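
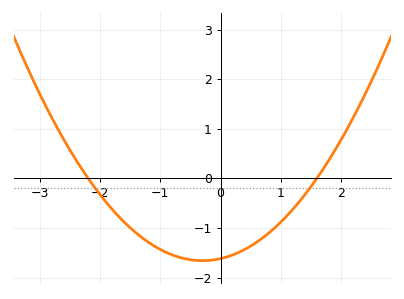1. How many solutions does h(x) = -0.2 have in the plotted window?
2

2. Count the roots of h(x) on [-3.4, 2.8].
2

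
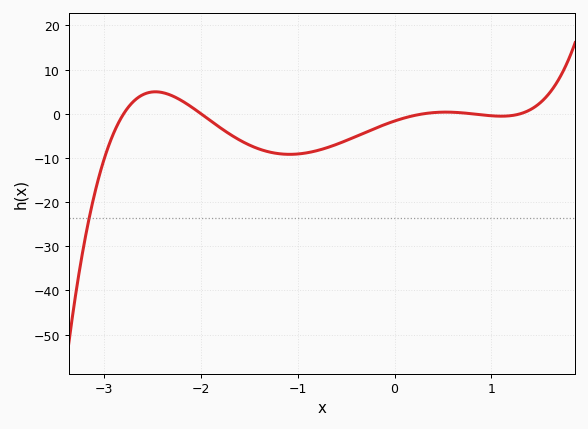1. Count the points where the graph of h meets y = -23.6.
1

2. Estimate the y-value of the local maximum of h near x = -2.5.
5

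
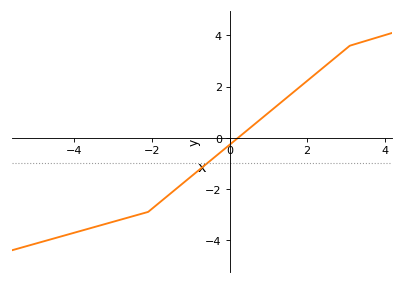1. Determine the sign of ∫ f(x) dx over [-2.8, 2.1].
negative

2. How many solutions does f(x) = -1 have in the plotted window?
1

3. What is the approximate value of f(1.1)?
1.2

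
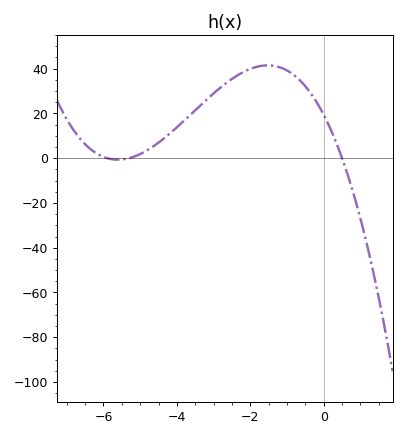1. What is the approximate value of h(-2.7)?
33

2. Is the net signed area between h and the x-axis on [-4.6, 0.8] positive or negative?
positive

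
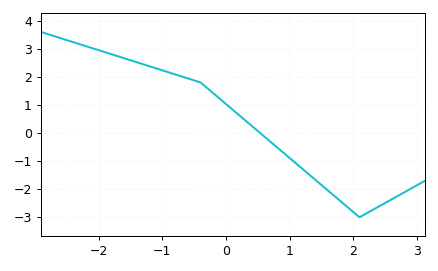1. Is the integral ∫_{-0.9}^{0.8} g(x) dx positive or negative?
positive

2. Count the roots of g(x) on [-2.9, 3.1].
1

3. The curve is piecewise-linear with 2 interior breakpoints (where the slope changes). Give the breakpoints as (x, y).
(-0.4, 1.8); (2.1, -3)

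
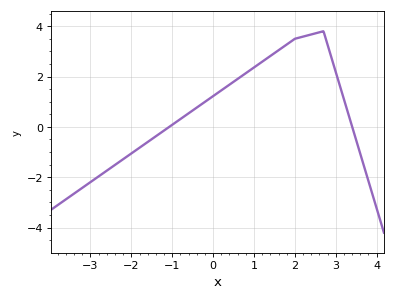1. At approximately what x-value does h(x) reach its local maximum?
2.6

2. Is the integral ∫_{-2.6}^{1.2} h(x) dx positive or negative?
positive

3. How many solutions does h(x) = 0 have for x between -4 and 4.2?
2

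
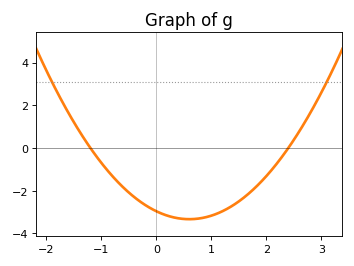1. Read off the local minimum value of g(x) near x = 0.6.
-3.4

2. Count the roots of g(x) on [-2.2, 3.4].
2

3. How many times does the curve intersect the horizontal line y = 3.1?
2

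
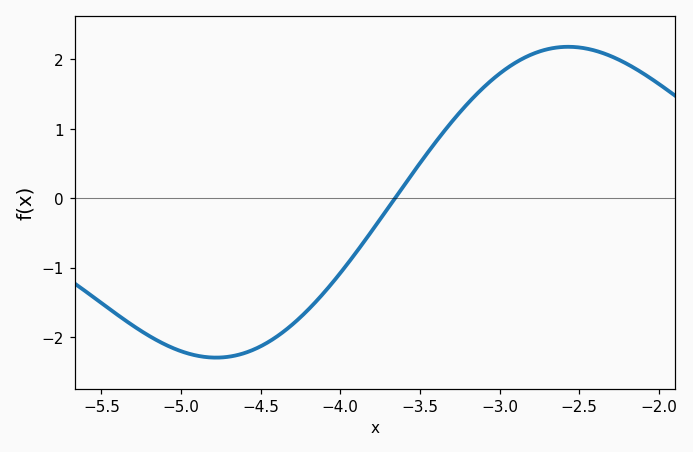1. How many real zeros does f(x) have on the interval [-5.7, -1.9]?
1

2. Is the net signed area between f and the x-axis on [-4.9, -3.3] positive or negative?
negative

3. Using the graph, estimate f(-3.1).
1.6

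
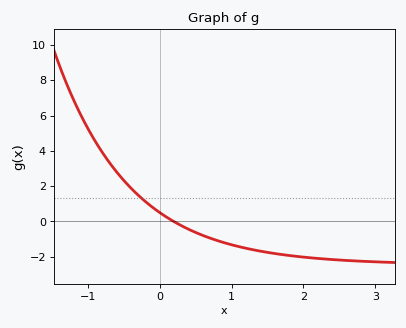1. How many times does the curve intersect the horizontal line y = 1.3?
1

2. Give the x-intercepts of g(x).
0.193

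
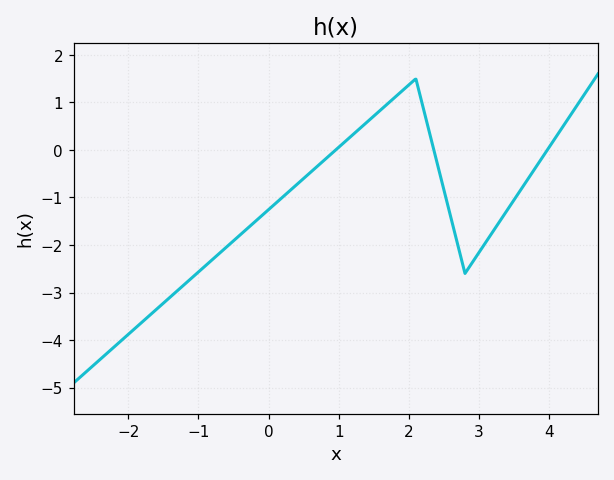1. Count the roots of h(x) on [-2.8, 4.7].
3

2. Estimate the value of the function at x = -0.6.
-2.04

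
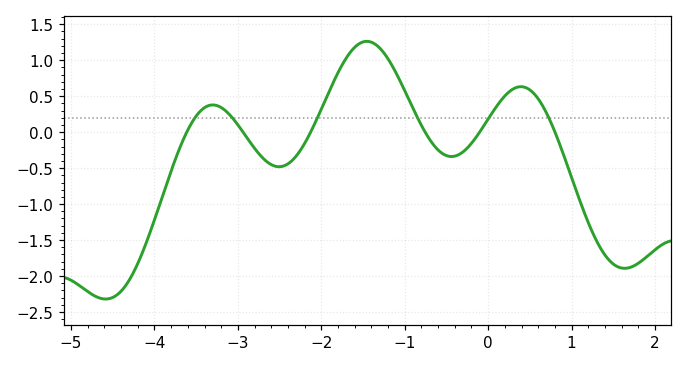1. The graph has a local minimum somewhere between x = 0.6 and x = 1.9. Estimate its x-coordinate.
1.64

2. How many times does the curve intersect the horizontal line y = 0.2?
6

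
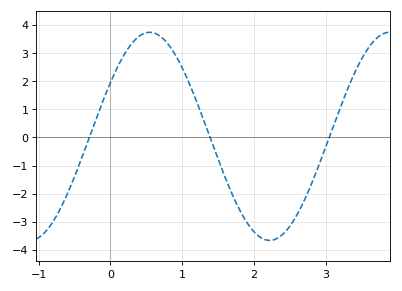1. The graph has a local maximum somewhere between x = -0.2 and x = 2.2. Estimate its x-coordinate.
0.5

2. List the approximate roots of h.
-0.3, 1.4, 3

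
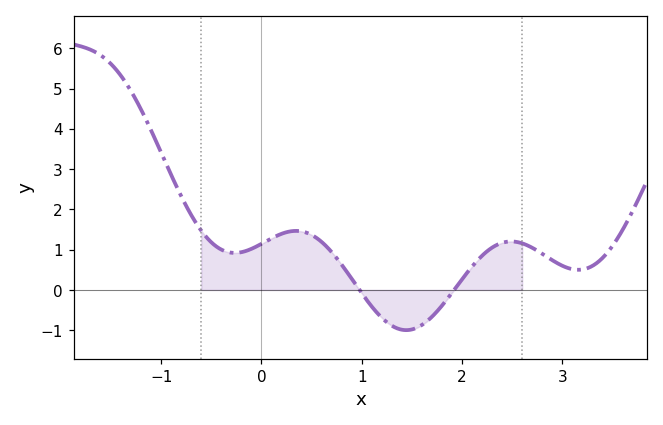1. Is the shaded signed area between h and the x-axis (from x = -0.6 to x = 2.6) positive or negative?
positive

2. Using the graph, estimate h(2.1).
0.579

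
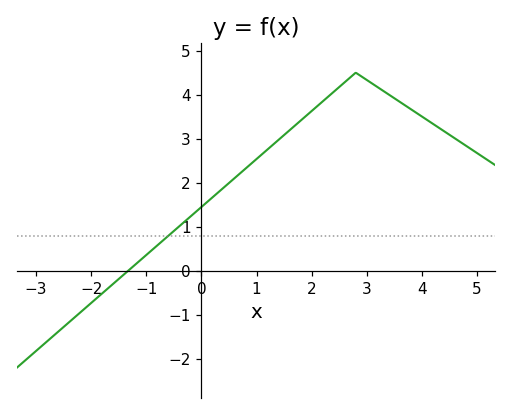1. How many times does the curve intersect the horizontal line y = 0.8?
1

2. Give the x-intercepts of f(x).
-1.33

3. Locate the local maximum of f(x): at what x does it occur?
2.8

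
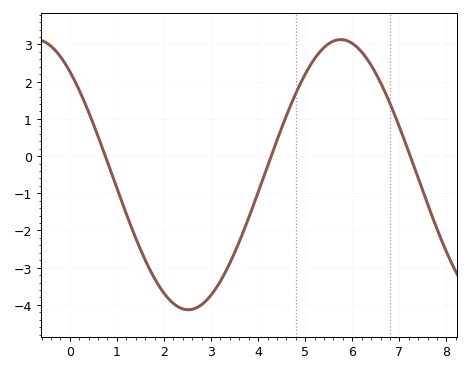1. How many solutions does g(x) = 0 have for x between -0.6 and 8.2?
3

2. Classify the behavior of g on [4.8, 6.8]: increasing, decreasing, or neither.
neither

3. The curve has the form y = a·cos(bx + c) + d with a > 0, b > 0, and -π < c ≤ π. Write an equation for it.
y = 3.63cos(0.97x + 0.702) - 0.5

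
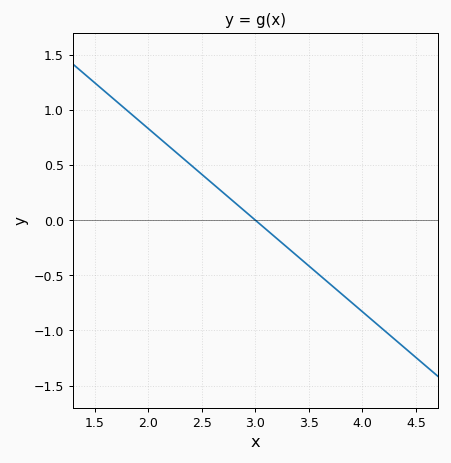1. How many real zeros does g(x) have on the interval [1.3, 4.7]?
1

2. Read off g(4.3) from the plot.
-1.08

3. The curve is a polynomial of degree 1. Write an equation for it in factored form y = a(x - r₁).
y = -0.83(x - 3)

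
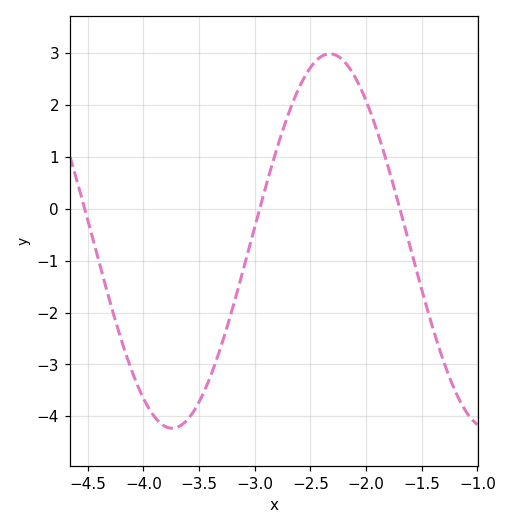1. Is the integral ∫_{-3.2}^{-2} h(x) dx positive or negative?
positive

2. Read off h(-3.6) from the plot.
-4.05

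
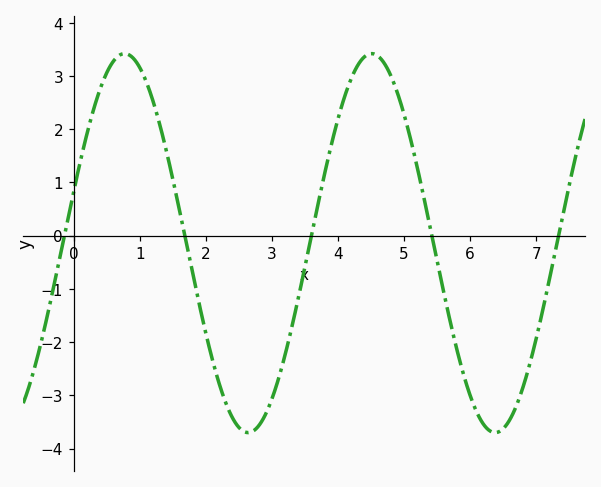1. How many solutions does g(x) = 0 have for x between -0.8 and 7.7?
5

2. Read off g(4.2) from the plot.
2.95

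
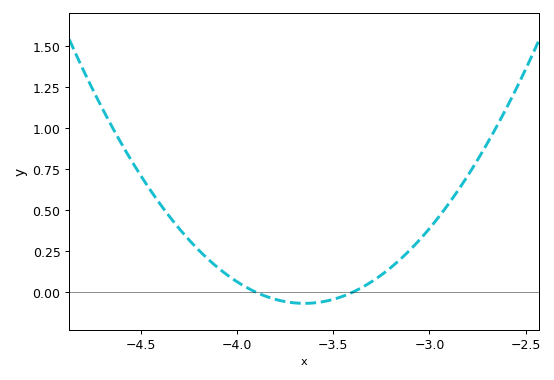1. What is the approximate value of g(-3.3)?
0.06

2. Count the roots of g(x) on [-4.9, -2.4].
2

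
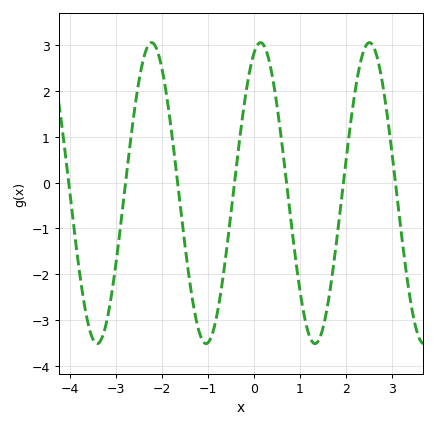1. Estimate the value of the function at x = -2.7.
0.83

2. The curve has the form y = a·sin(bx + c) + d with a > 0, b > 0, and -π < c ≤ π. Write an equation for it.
y = 3.29sin(2.65x + 1.2) - 0.23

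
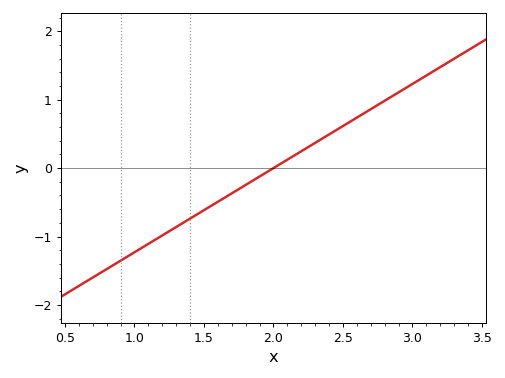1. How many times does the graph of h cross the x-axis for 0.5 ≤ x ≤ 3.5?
1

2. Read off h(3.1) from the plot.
1.4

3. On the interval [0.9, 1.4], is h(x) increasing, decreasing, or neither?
increasing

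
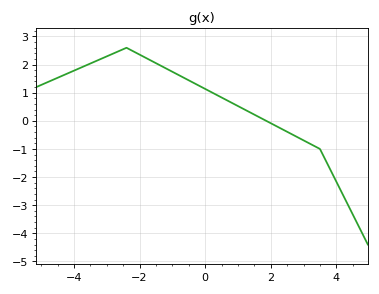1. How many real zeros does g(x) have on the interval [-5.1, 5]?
1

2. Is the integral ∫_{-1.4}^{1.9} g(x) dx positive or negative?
positive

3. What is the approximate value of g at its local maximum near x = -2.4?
2.6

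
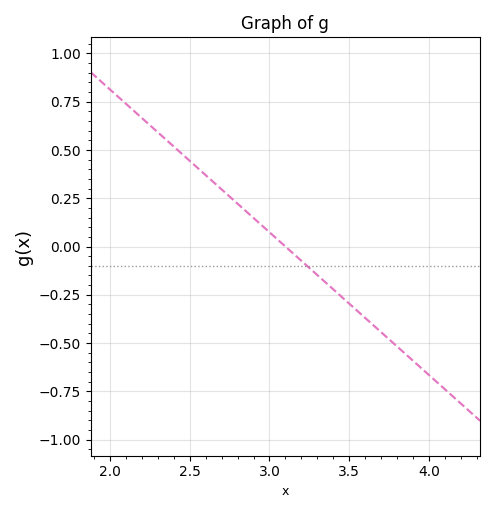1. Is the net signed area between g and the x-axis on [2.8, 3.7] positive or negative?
negative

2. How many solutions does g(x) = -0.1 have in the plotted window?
1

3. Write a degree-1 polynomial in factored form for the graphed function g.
y = -0.74(x - 3.1)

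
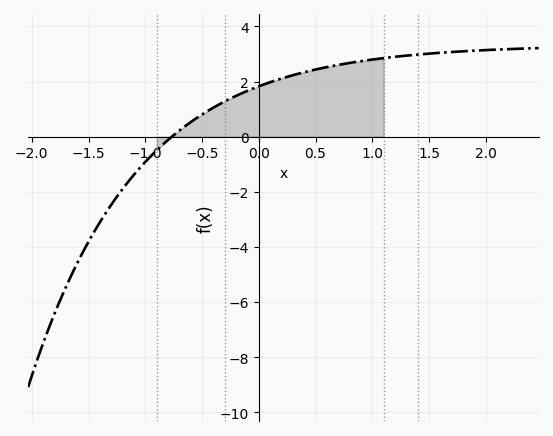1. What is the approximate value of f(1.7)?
3.07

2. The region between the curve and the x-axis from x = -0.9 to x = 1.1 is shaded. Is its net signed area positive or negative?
positive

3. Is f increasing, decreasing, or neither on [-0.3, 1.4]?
increasing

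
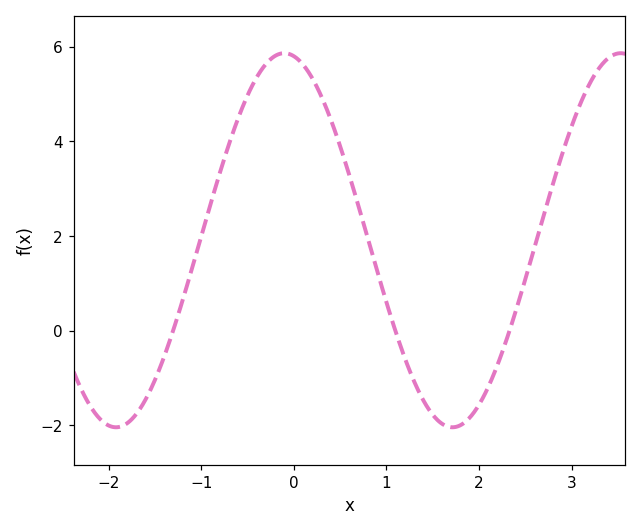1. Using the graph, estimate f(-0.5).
5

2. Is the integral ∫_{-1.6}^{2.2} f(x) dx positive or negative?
positive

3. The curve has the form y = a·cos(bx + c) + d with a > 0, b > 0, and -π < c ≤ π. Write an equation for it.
y = 3.95cos(1.7x + 0.18) + 1.91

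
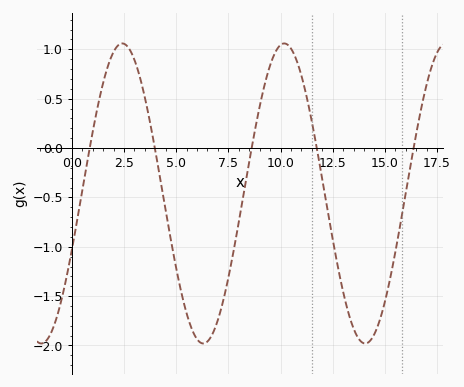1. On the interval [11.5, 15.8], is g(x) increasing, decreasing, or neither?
neither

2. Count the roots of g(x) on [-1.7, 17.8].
5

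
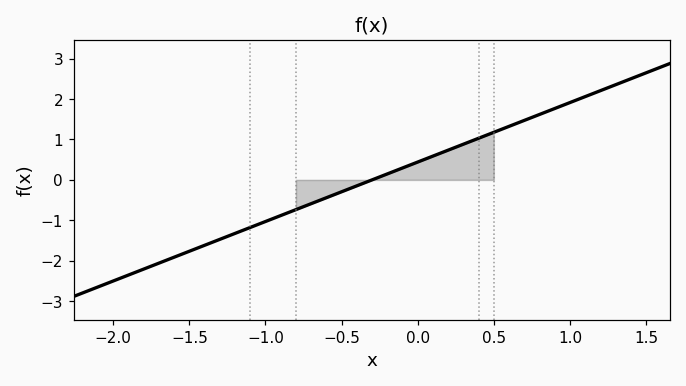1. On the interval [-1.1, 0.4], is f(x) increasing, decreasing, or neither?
increasing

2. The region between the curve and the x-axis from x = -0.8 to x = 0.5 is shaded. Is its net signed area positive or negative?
positive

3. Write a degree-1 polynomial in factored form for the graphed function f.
y = 1.47(x + 0.3)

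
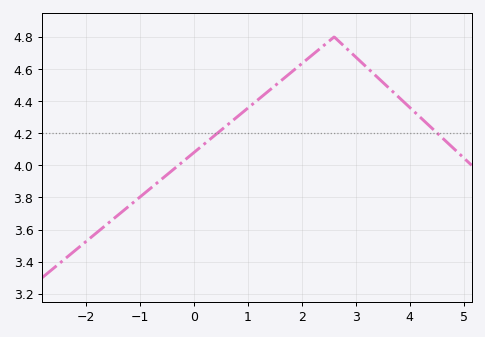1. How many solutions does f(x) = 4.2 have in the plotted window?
2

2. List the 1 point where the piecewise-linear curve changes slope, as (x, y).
(2.6, 4.8)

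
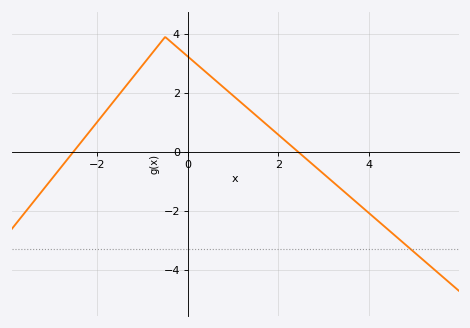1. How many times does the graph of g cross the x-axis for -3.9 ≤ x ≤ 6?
2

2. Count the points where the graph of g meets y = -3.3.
1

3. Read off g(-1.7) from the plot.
1.6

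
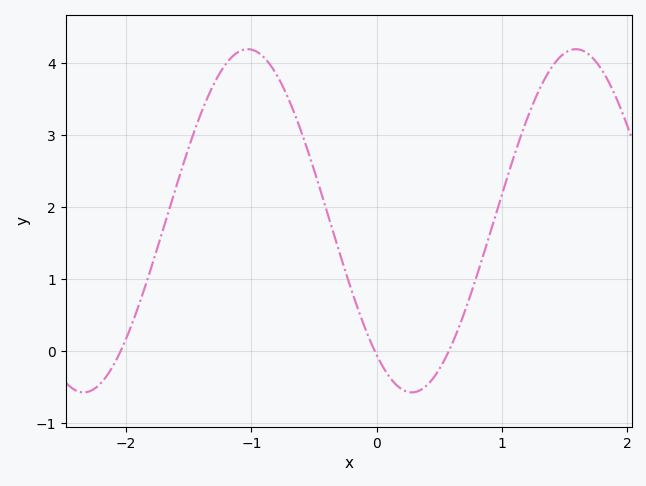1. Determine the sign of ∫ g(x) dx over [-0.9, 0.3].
positive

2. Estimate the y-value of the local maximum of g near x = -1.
4.2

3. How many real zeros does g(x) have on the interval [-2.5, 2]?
3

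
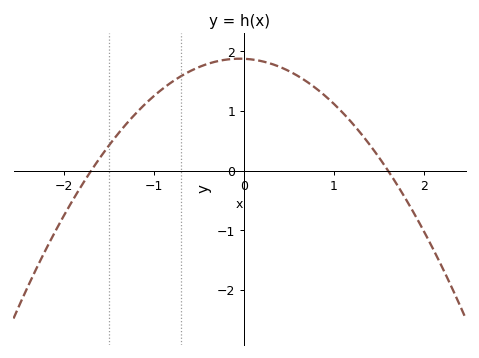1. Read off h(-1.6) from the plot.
0.2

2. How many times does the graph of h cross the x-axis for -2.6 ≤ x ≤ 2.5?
2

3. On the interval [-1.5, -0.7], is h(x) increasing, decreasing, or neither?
increasing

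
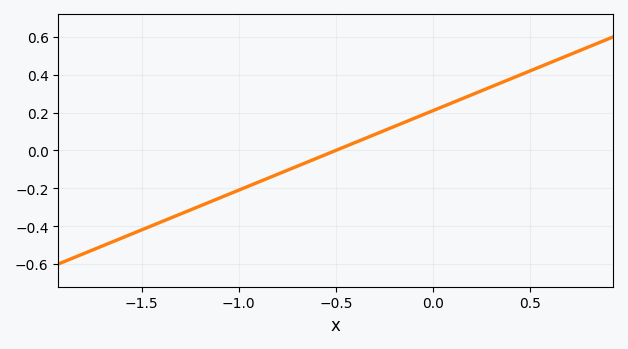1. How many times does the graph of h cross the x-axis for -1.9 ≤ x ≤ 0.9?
1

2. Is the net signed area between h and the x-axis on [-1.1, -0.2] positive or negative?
negative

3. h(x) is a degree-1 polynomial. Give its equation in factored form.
y = 0.42(x + 0.5)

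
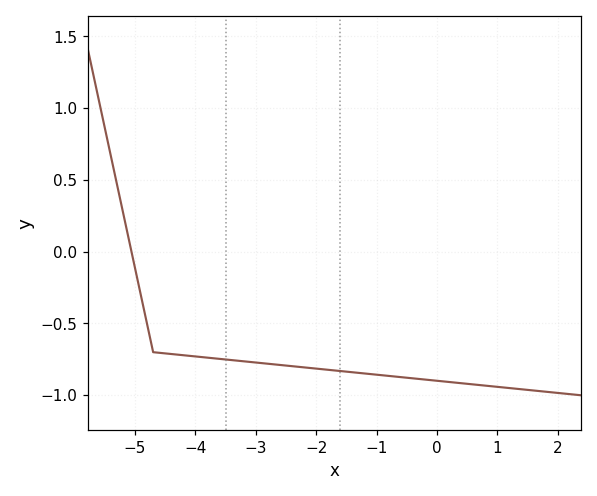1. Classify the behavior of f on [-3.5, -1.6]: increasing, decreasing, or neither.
decreasing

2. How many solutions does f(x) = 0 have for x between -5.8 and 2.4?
1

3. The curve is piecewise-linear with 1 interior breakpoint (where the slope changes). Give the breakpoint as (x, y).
(-4.7, -0.7)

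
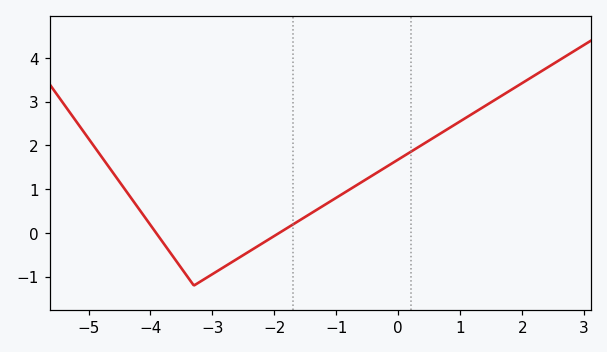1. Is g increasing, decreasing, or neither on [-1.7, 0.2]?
increasing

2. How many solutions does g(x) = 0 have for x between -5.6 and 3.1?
2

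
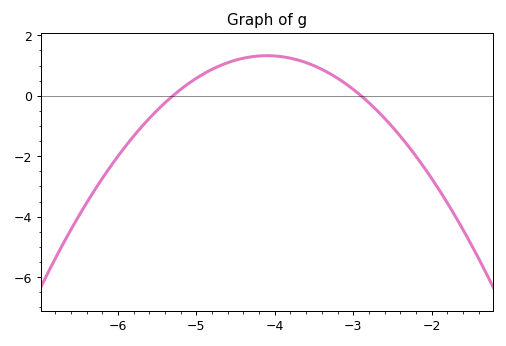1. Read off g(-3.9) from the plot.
1.2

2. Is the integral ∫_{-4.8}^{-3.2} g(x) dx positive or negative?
positive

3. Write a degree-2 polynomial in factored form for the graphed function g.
y = -0.92(x + 5.3)(x + 2.9)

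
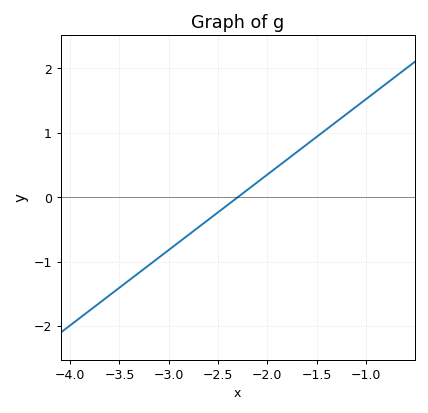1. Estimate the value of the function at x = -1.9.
0.468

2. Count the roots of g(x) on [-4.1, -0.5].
1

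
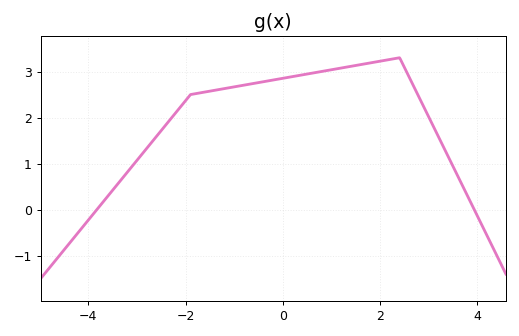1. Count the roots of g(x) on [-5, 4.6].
2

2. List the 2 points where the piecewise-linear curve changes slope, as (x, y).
(-1.9, 2.5); (2.4, 3.3)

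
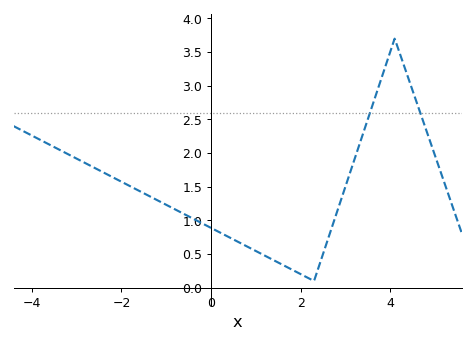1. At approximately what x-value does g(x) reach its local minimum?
2.2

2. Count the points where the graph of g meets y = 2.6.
2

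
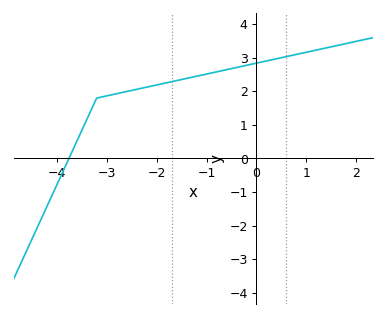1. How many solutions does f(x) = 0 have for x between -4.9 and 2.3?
1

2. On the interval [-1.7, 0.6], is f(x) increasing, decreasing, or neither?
increasing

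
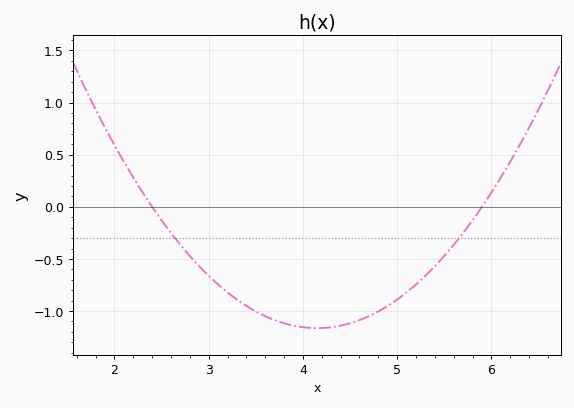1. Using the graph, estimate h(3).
-0.65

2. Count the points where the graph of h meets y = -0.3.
2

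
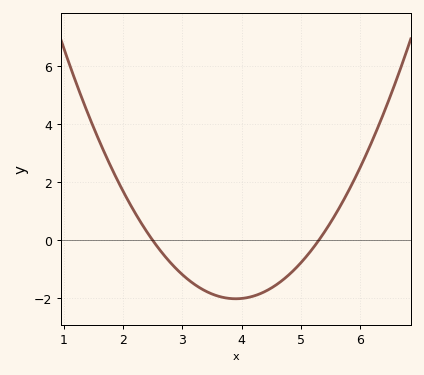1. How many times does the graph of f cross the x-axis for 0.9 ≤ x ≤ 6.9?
2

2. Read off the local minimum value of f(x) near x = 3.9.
-2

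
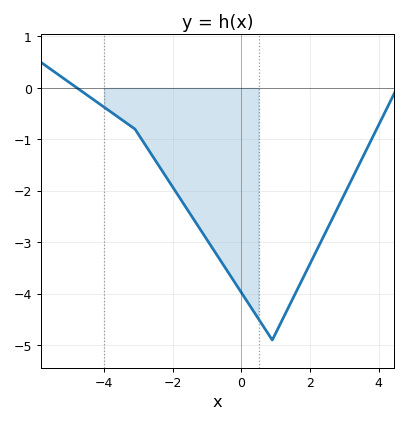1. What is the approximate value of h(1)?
-4.77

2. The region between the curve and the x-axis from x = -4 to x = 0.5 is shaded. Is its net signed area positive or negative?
negative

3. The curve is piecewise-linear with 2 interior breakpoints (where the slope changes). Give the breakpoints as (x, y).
(-3.1, -0.8); (0.9, -4.9)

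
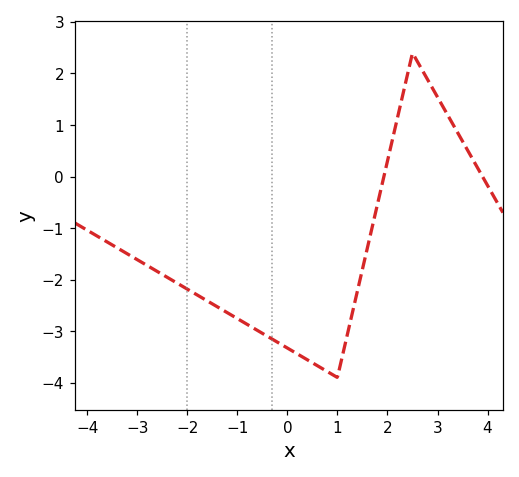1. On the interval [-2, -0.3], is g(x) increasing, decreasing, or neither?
decreasing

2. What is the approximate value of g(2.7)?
2.1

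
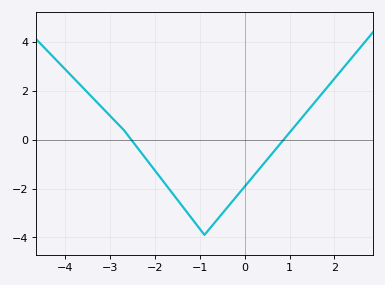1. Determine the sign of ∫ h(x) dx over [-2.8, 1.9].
negative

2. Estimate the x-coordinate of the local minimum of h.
-0.9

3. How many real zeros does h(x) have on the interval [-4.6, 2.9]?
2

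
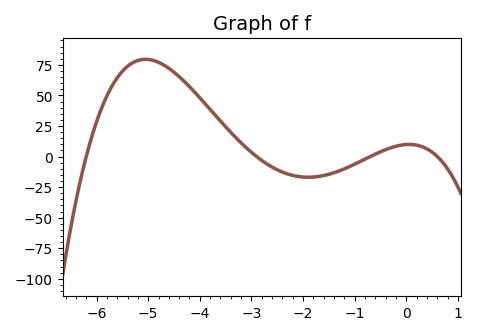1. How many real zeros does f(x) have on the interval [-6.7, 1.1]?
4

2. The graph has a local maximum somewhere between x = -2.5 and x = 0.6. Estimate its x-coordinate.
0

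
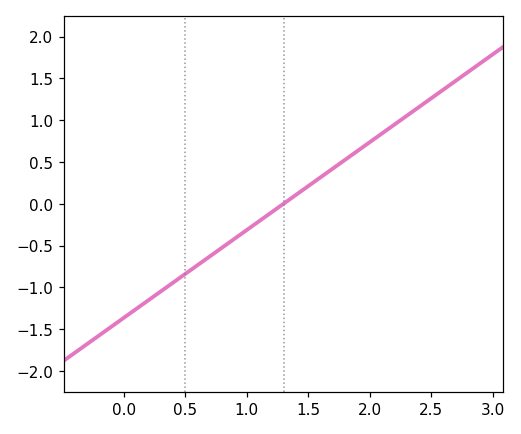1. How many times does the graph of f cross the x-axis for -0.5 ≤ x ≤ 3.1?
1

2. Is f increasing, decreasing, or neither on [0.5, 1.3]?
increasing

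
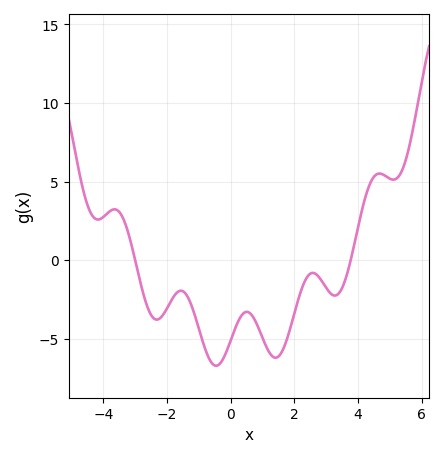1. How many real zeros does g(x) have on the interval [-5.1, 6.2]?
2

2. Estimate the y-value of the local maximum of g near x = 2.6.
-0.8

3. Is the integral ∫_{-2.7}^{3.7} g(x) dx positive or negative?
negative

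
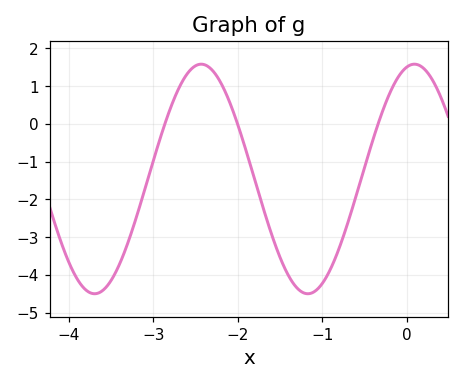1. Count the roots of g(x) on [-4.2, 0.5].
3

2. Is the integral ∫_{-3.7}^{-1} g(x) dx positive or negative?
negative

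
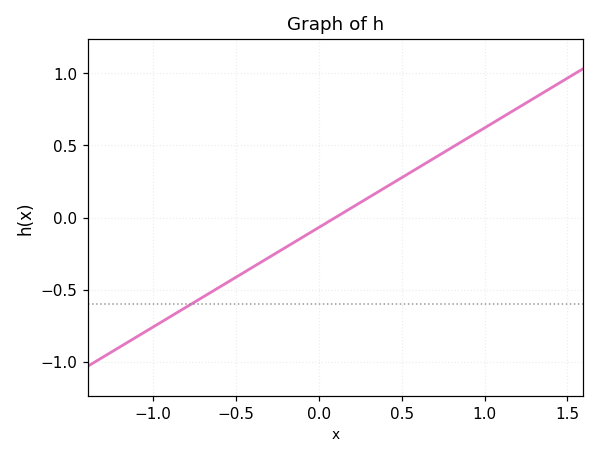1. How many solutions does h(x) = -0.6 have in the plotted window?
1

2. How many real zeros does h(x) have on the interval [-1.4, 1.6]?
1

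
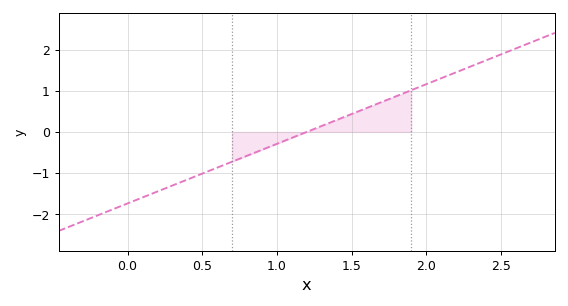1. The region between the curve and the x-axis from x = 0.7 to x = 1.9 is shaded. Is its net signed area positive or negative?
positive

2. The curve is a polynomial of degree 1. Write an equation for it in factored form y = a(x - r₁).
y = 1.45(x - 1.2)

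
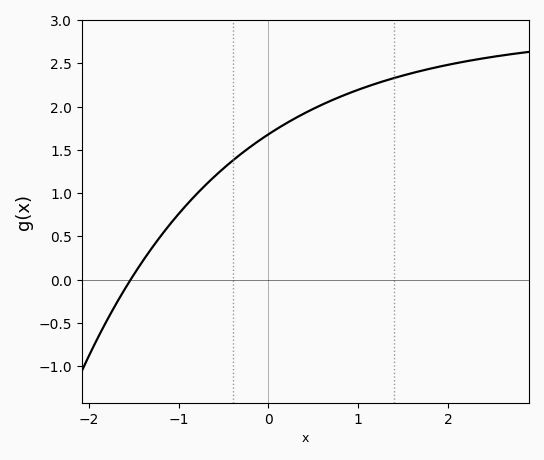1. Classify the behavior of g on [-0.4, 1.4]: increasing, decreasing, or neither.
increasing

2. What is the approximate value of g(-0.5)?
1.3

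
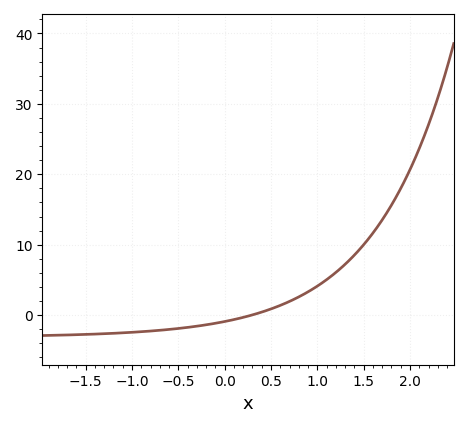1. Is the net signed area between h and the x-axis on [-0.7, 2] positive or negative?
positive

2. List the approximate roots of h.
0.3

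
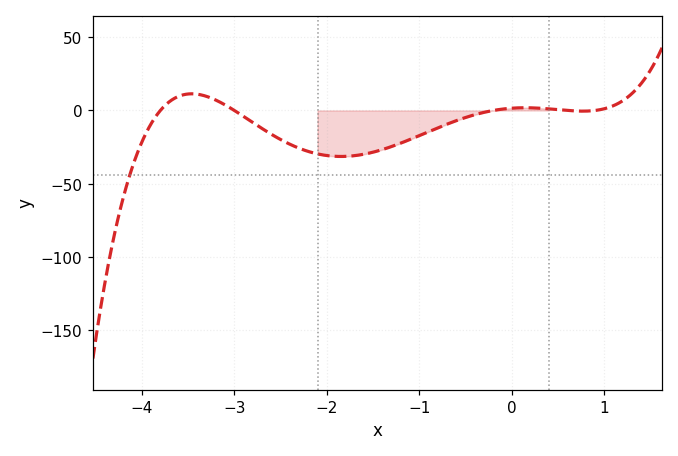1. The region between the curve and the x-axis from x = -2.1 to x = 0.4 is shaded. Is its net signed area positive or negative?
negative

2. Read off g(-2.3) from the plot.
-25.8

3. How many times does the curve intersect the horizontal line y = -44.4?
1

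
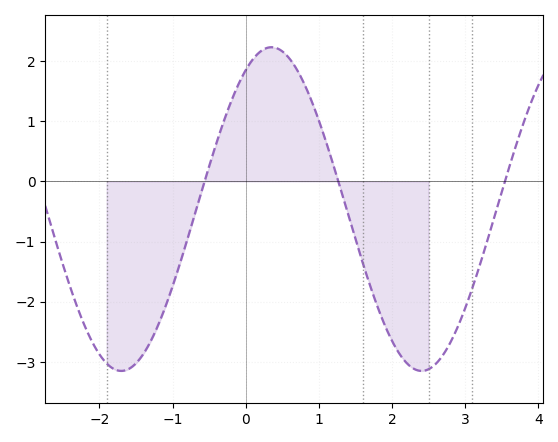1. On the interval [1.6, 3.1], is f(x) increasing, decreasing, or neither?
neither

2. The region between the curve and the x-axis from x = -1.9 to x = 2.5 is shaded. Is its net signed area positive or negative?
negative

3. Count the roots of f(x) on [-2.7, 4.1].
3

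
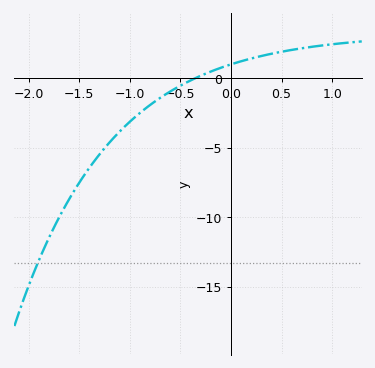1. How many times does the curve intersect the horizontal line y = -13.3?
1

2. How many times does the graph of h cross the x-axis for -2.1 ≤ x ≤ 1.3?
1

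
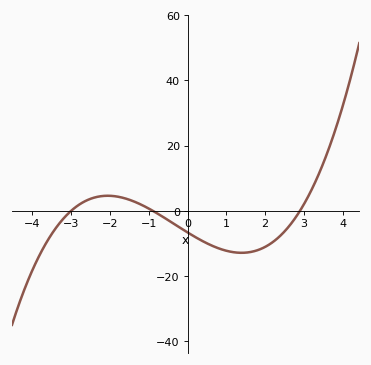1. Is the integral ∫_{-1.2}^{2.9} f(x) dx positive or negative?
negative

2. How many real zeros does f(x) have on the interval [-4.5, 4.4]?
3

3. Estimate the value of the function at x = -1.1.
1.29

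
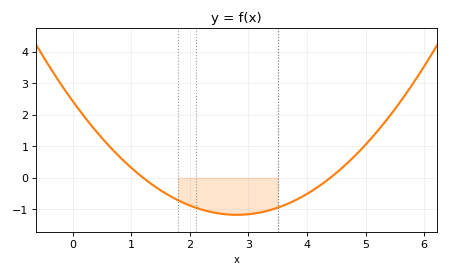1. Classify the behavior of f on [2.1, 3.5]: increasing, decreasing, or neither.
neither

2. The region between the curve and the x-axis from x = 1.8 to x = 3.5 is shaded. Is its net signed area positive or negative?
negative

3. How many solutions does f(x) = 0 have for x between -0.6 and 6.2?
2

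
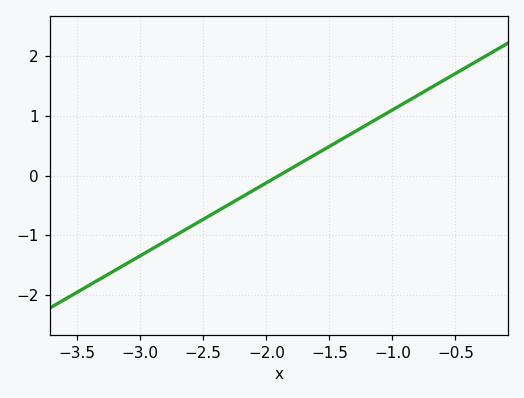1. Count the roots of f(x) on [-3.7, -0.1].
1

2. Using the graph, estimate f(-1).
1.1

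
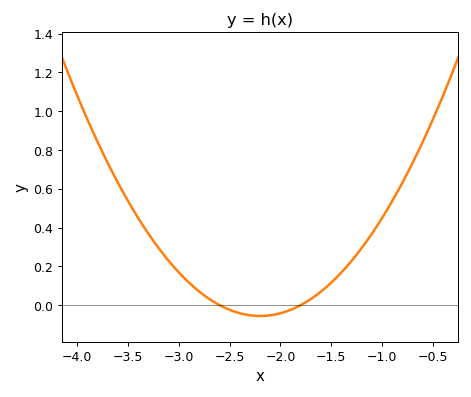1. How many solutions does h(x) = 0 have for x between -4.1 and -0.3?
2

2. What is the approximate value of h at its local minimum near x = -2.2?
-0.06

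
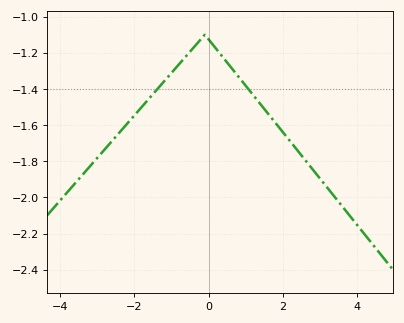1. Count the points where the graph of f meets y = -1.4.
2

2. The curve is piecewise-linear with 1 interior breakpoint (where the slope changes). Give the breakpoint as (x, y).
(-0.1, -1.1)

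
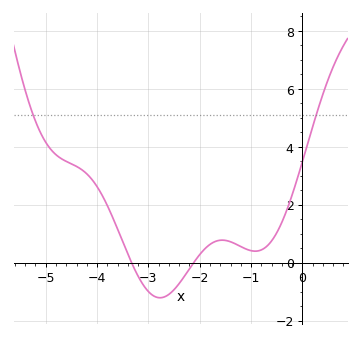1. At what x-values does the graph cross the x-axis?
-3.3, -2.1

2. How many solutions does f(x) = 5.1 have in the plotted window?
2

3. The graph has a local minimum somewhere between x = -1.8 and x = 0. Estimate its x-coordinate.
-0.9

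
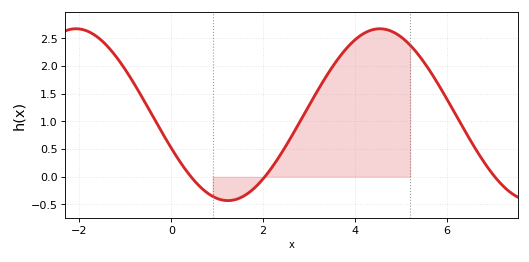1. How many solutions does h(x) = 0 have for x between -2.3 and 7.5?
3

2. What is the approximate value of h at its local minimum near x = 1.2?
-0.45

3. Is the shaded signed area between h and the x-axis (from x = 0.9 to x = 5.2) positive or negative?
positive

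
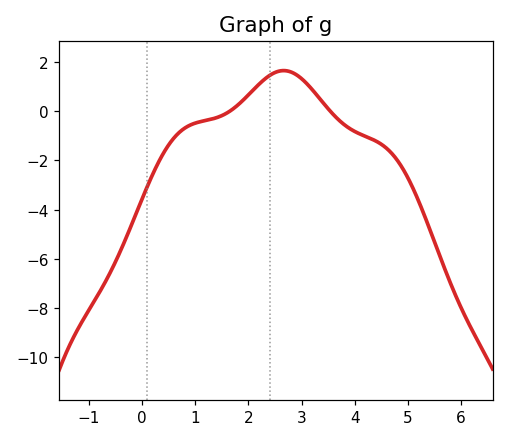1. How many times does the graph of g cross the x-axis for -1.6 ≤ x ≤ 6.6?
2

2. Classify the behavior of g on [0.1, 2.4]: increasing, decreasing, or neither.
increasing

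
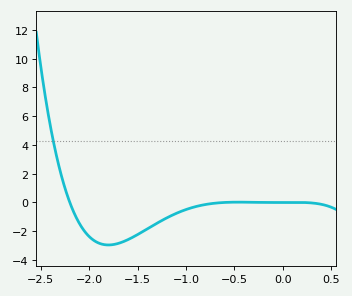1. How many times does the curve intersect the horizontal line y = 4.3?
1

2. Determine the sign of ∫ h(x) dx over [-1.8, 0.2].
negative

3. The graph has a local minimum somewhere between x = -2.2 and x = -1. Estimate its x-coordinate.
-1.8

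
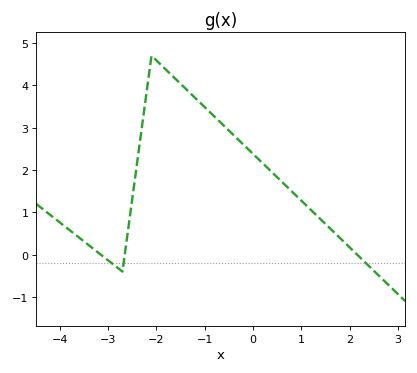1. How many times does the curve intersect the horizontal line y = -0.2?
3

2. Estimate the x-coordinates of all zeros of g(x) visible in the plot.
-3.2, -2.6, 2.2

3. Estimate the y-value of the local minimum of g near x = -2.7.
-0.4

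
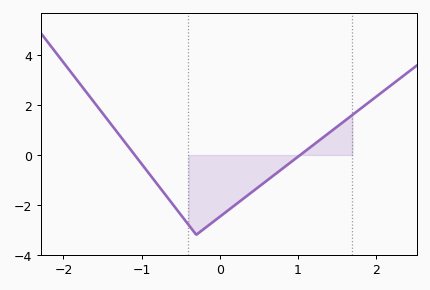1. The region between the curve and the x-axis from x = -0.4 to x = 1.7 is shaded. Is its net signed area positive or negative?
negative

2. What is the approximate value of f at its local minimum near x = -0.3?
-3.2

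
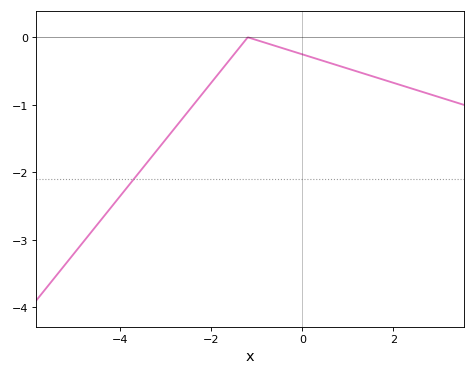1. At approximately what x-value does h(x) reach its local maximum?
-1.2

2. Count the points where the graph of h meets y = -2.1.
1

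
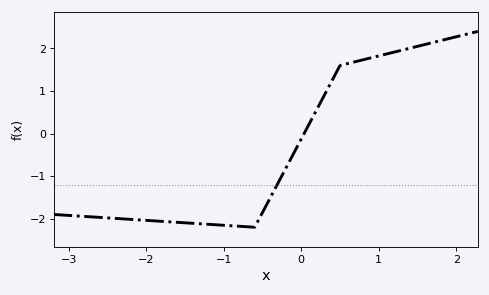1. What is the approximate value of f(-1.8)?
-2.06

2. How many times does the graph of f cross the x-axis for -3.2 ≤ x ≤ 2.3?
1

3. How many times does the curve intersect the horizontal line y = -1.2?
1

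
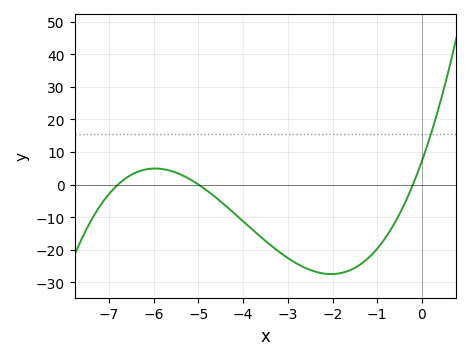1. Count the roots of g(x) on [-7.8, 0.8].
3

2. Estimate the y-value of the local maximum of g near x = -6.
5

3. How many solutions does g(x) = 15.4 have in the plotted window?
1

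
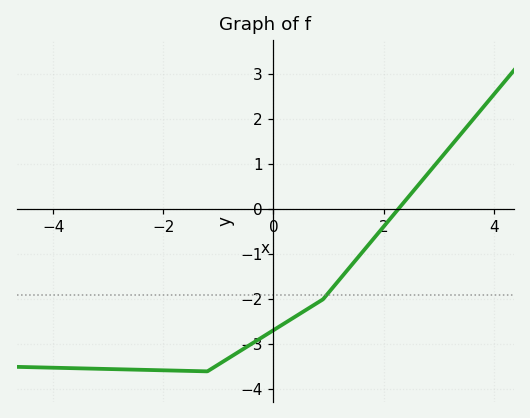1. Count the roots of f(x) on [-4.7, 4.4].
1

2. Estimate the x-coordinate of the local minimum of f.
-1.2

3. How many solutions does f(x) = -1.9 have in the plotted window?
1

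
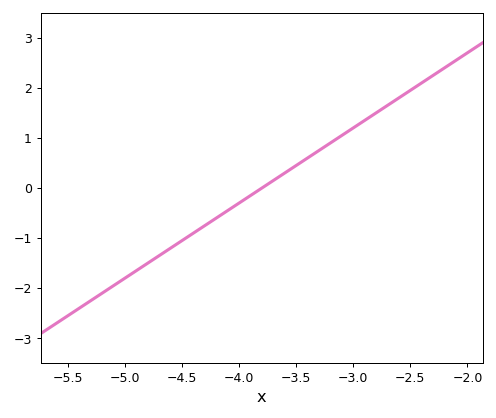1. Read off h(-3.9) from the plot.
-0.2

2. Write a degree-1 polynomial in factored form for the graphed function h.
y = 1.5(x + 3.8)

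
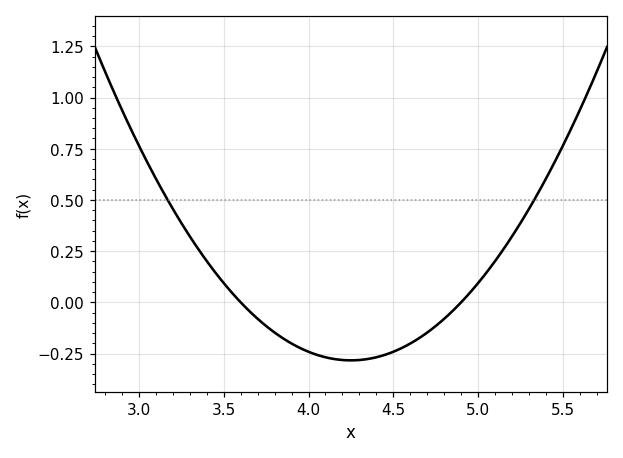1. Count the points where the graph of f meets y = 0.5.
2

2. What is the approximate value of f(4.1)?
-0.26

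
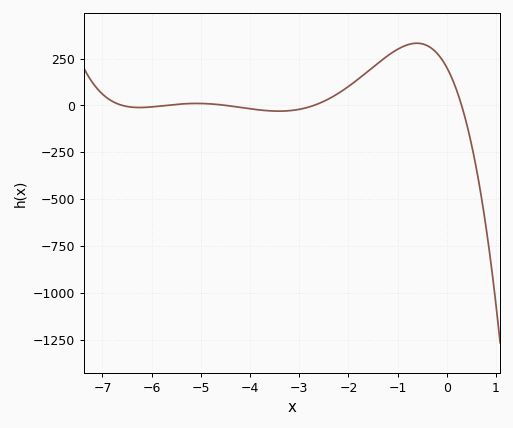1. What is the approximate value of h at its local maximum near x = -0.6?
340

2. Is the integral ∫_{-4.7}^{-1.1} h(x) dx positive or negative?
positive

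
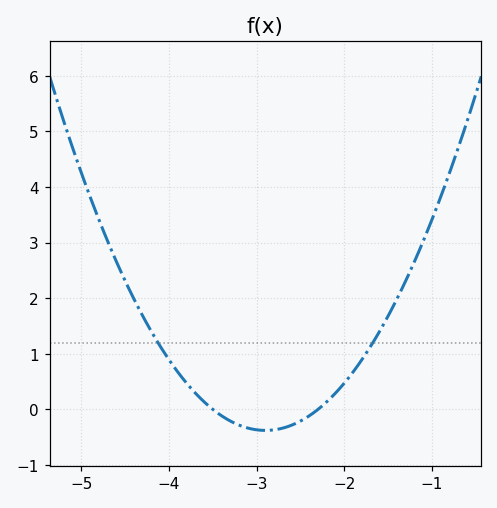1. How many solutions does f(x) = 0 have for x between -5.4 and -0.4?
2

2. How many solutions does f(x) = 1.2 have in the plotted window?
2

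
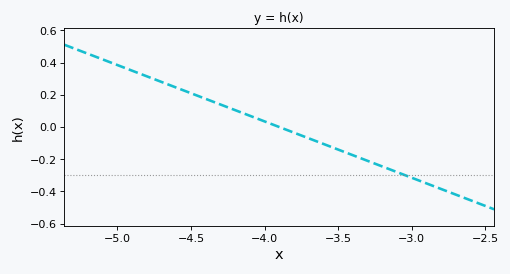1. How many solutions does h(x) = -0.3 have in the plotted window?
1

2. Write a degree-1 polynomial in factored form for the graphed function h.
y = -0.35(x + 3.9)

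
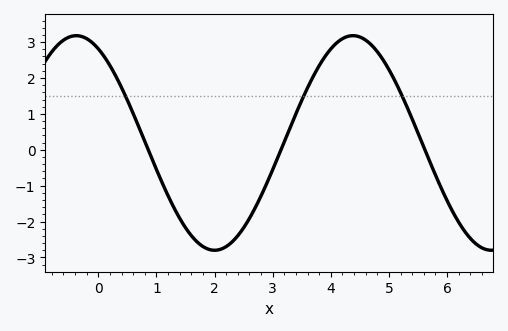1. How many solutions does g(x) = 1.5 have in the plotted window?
3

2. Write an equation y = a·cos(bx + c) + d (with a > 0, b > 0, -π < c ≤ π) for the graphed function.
y = 2.99cos(1.32x + 0.502) + 0.19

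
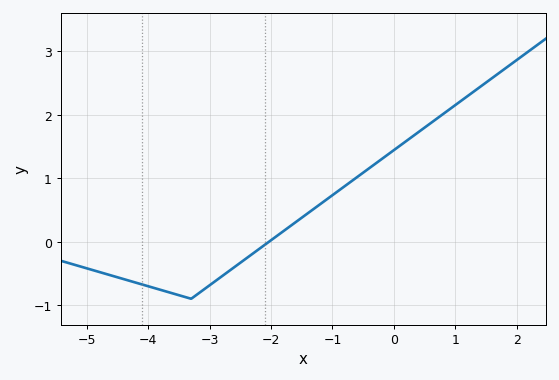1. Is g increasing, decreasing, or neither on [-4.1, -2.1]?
neither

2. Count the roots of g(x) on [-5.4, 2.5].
1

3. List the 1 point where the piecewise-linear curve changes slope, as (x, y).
(-3.3, -0.9)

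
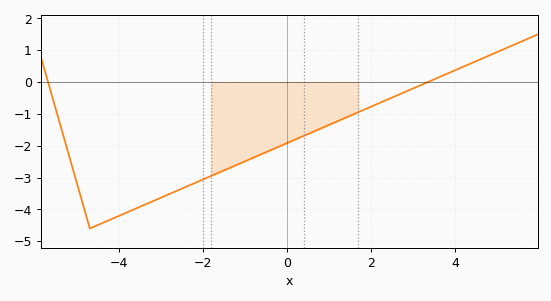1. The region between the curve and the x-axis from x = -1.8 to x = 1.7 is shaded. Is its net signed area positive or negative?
negative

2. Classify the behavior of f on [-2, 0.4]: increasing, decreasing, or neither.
increasing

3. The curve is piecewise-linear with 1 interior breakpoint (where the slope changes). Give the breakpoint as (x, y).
(-4.7, -4.6)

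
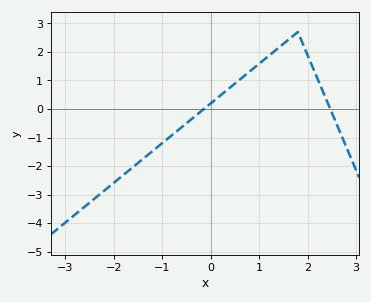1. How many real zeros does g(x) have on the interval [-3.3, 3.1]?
2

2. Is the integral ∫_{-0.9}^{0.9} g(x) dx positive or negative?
positive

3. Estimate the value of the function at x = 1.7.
2.56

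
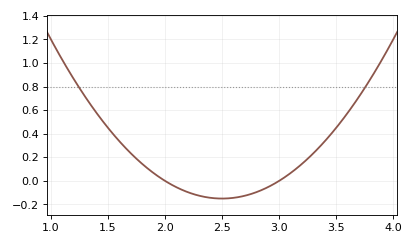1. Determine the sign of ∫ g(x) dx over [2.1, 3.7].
positive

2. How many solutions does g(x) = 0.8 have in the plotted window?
2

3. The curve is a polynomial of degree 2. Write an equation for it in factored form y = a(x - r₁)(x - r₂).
y = 0.6(x - 2)(x - 3)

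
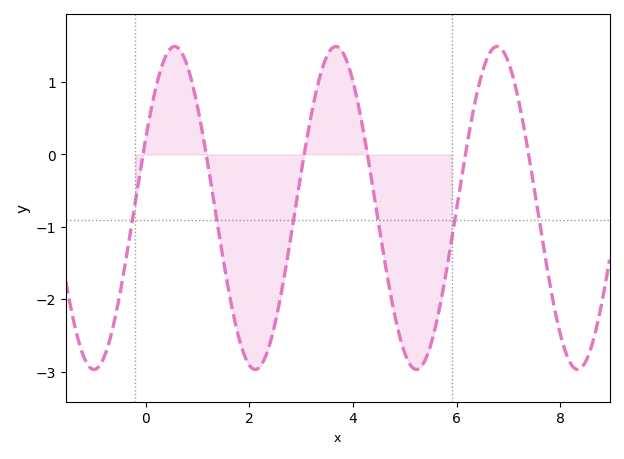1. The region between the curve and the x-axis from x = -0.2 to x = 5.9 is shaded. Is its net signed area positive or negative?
negative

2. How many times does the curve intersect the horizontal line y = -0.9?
6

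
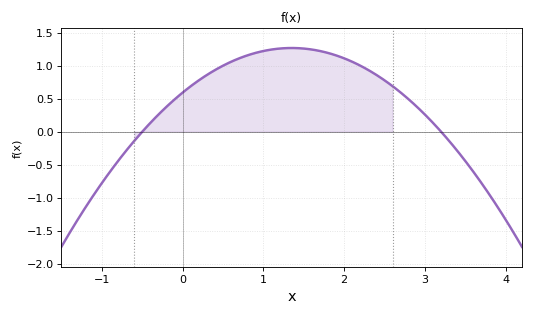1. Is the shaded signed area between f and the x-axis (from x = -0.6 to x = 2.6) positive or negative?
positive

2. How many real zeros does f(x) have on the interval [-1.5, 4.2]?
2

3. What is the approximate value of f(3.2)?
0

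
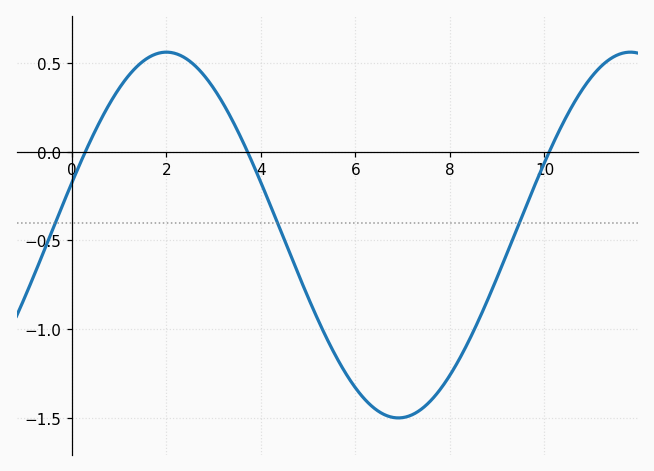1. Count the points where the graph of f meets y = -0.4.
3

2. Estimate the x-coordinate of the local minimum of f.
7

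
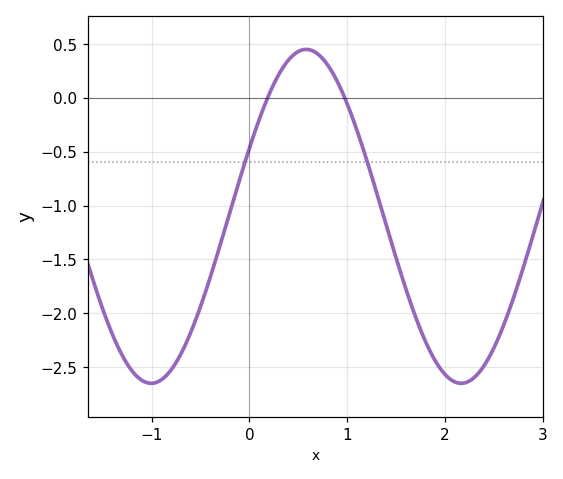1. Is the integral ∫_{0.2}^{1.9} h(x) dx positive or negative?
negative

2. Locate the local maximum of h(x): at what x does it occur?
0.6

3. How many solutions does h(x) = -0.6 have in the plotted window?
2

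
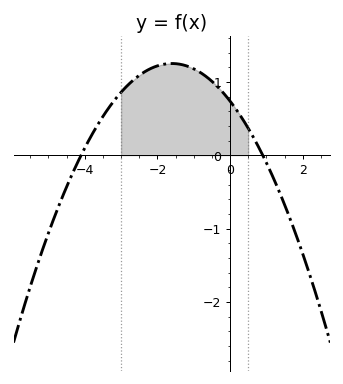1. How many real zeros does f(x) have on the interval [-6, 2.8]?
2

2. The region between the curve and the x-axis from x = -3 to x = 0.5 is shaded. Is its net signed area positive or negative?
positive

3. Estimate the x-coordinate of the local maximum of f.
-1.6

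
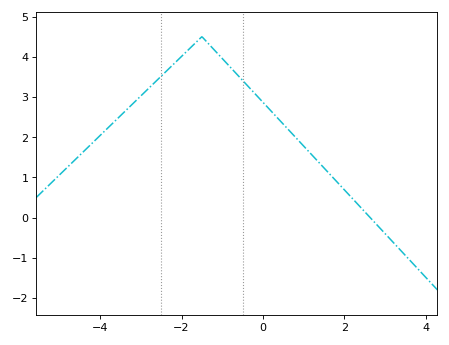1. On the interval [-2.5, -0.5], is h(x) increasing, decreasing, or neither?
neither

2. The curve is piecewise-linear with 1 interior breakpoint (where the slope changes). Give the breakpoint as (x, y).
(-1.5, 4.5)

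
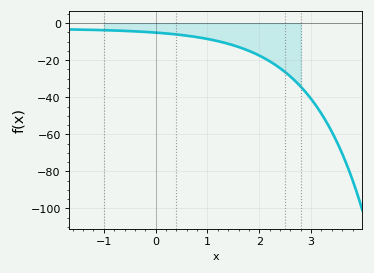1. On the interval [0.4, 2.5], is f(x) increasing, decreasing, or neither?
decreasing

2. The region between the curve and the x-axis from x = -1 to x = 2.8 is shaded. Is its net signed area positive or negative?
negative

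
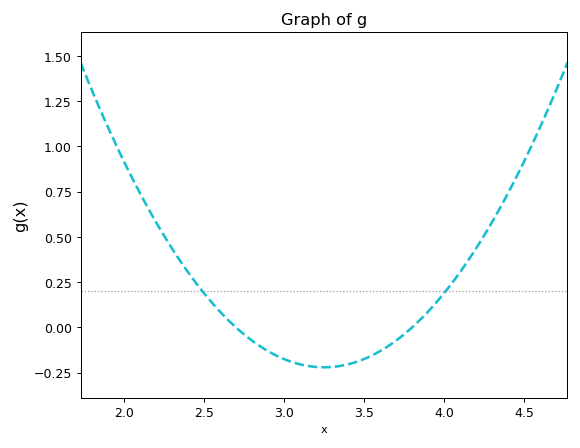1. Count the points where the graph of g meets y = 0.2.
2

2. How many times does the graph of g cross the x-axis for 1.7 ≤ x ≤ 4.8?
2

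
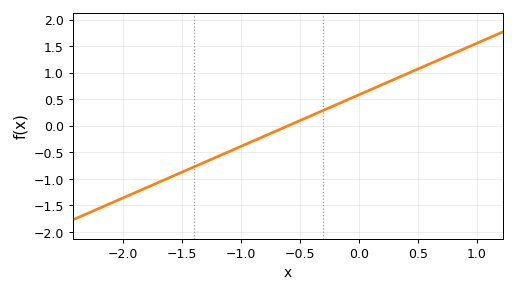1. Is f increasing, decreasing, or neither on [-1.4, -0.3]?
increasing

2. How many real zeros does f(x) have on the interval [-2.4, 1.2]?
1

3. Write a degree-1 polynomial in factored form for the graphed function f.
y = 0.97(x + 0.6)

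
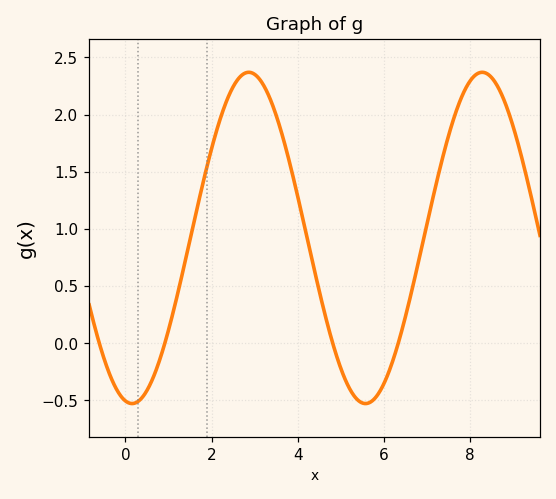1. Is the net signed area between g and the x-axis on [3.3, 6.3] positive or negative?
positive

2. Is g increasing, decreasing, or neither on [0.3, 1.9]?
increasing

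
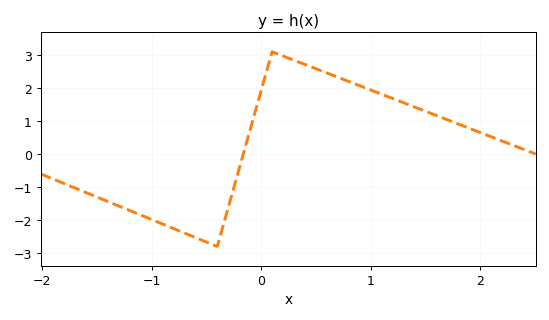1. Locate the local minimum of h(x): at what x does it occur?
-0.4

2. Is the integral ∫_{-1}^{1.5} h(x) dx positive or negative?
positive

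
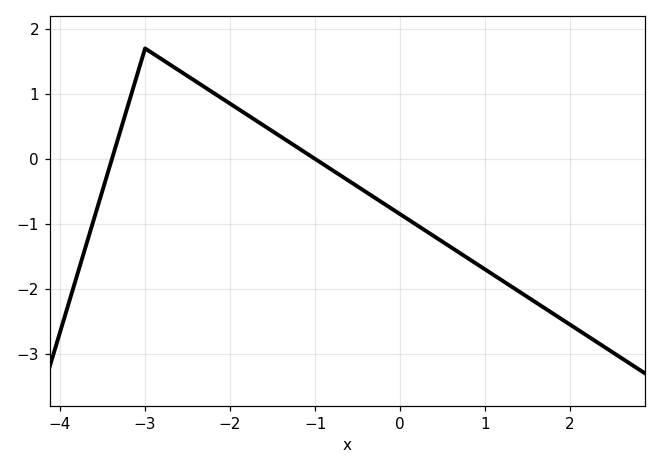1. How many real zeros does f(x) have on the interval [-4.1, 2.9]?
2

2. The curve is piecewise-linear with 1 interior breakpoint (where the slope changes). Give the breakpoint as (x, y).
(-3, 1.7)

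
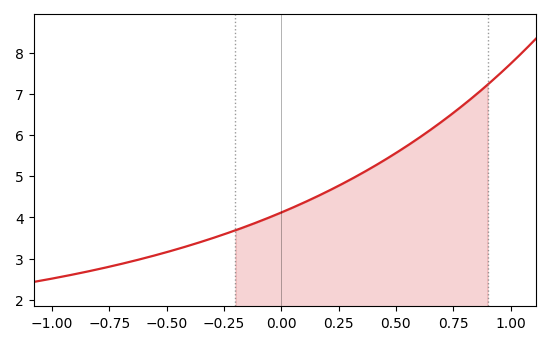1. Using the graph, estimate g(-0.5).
3.2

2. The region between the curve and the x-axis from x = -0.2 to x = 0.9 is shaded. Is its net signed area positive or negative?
positive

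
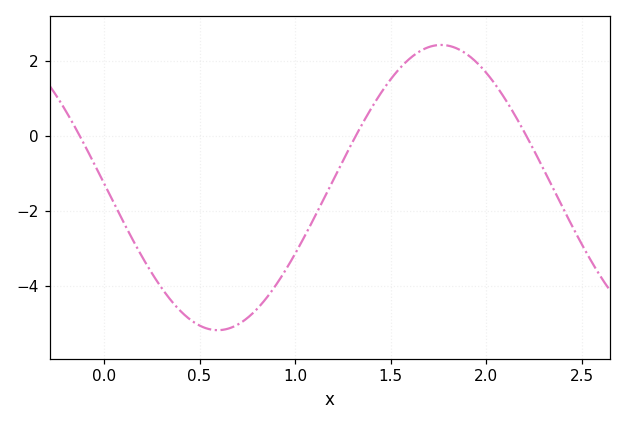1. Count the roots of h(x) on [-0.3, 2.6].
3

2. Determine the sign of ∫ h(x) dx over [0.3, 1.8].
negative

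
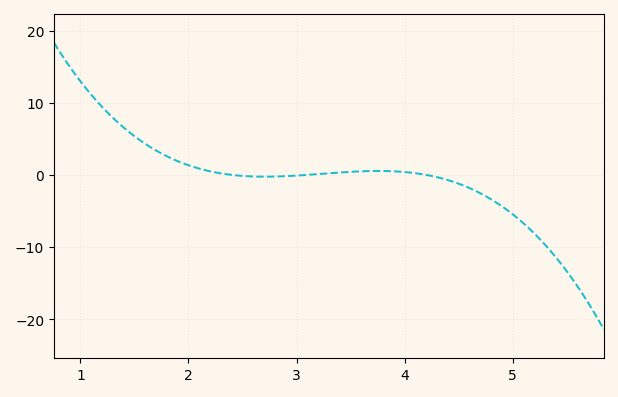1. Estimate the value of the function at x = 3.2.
0.11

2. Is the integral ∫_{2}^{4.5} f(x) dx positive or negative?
positive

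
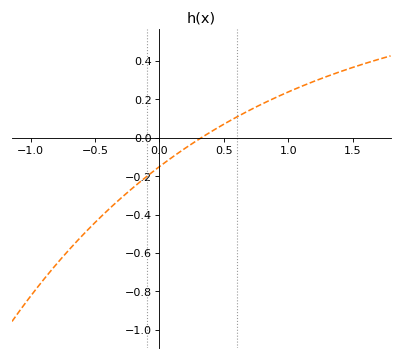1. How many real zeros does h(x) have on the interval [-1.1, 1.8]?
1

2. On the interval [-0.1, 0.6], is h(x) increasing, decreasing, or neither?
increasing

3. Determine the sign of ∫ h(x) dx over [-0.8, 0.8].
negative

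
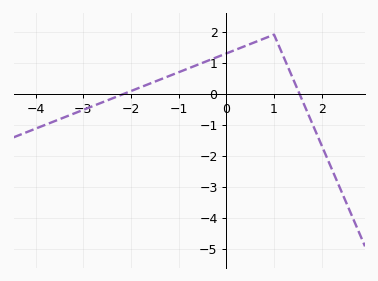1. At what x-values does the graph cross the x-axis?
-2.1, 1.5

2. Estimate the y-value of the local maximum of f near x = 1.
1.9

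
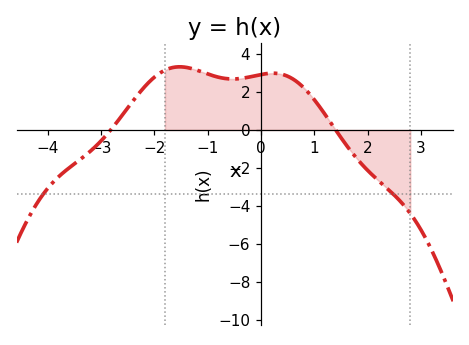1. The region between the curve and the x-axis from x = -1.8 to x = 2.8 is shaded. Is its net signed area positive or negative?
positive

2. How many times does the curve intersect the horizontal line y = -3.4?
2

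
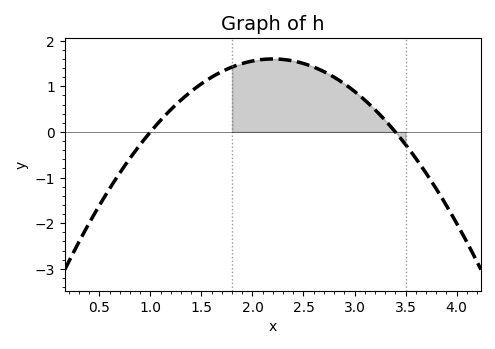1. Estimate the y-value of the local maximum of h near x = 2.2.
1.6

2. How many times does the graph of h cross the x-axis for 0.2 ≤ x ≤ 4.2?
2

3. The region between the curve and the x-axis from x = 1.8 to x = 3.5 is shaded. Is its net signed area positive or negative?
positive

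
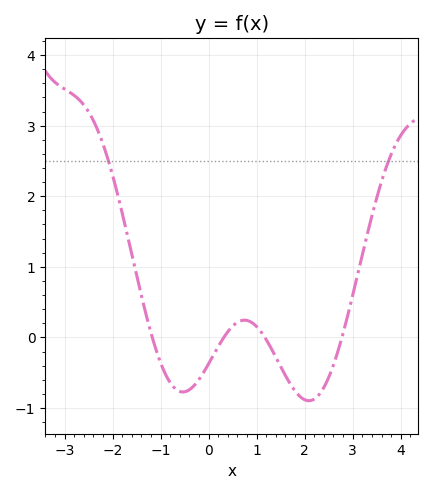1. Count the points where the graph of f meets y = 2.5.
2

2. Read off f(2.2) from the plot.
-0.872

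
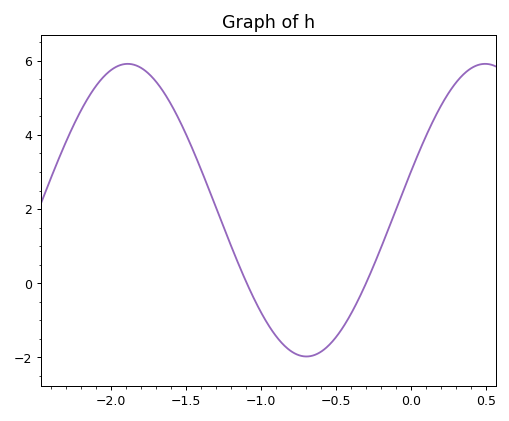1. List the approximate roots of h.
-1.09, -0.3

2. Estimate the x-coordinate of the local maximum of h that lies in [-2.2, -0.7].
-1.89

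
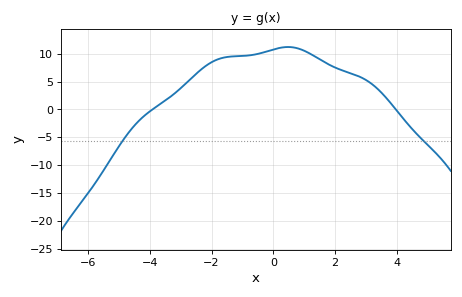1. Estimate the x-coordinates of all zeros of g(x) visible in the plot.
-4, 4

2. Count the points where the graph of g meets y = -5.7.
2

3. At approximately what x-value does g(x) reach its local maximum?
0.4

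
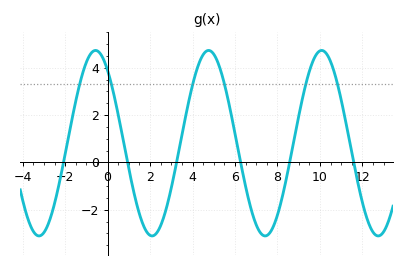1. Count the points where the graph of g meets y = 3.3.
6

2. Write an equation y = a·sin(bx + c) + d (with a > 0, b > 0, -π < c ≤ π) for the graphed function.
y = 3.92sin(1.18x + 2.24) + 0.81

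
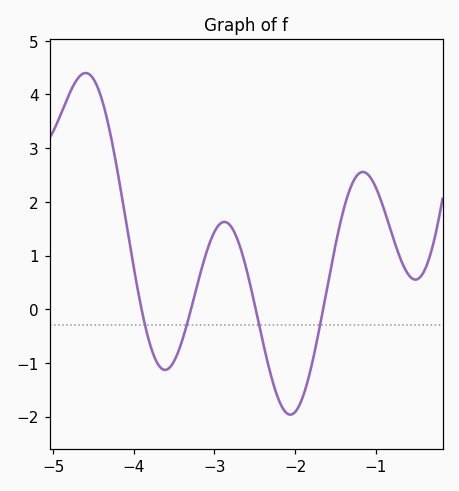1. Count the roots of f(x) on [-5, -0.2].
4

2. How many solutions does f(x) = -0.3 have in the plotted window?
4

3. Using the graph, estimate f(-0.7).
0.969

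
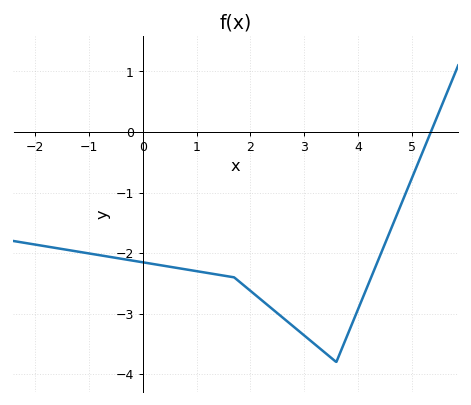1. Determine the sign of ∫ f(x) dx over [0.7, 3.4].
negative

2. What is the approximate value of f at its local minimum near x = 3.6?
-3.8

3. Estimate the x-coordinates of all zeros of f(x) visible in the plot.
5.36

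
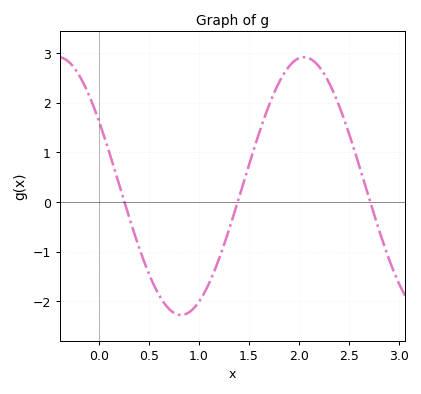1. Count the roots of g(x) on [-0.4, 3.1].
3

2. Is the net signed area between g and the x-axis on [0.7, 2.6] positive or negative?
positive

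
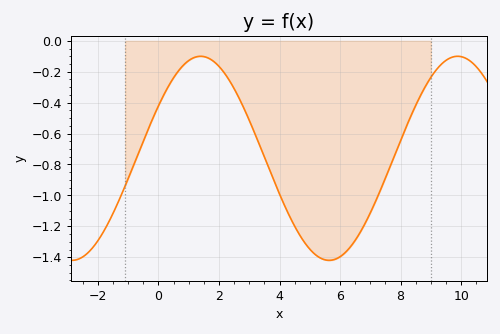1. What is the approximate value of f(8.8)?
-0.301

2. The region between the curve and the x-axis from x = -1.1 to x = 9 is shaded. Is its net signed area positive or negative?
negative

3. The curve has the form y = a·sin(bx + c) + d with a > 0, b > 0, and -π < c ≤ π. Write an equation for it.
y = 0.66sin(0.74x + 0.54) - 0.76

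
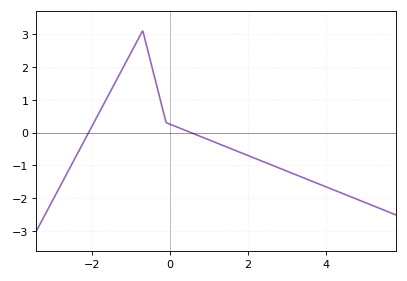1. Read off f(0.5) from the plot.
0.015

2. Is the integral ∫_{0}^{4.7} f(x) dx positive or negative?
negative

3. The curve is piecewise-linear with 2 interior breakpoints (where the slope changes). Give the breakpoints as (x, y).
(-0.7, 3.1); (-0.1, 0.3)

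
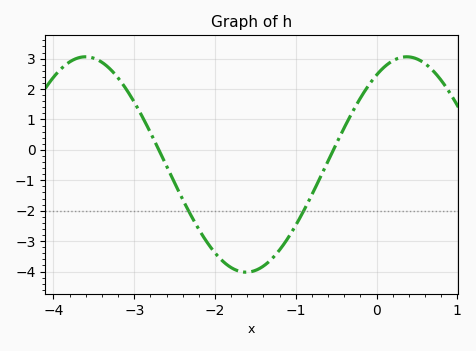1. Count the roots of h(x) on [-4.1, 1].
2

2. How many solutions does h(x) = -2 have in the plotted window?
2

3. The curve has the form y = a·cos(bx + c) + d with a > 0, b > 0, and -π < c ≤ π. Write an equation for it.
y = 3.54cos(1.58x - 0.59) - 0.48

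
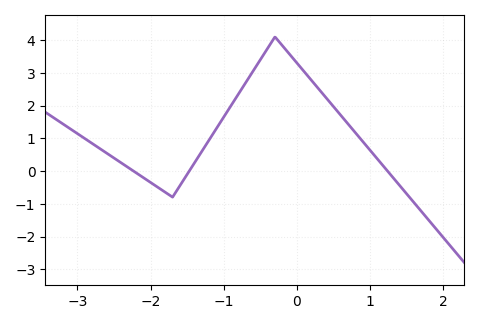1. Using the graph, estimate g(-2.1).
-0.202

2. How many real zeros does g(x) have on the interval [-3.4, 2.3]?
3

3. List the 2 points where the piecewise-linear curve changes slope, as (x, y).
(-1.7, -0.8); (-0.3, 4.1)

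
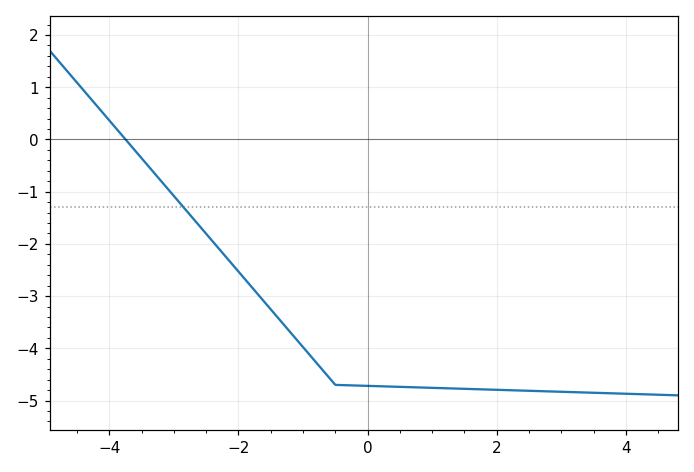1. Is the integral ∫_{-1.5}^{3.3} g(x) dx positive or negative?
negative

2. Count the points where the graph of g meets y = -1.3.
1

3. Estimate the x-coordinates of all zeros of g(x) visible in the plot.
-3.8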